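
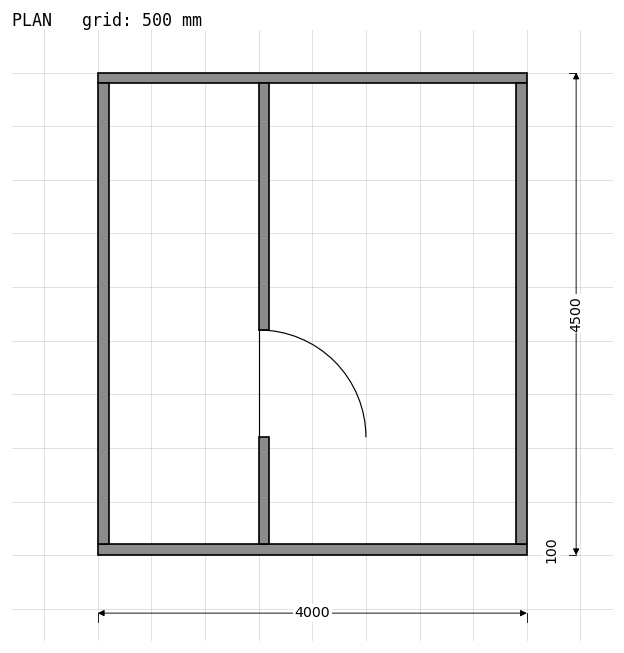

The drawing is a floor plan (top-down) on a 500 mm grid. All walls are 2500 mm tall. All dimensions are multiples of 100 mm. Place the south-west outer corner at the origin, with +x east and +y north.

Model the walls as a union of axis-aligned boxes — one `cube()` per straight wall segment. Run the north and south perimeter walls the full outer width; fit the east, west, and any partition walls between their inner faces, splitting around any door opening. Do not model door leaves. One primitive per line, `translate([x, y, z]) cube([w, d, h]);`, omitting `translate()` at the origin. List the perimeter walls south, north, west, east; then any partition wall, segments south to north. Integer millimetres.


cube([4000, 100, 2500]);
translate([0, 4400, 0]) cube([4000, 100, 2500]);
translate([0, 100, 0]) cube([100, 4300, 2500]);
translate([3900, 100, 0]) cube([100, 4300, 2500]);
translate([1500, 100, 0]) cube([100, 1000, 2500]);
translate([1500, 2100, 0]) cube([100, 2300, 2500]);


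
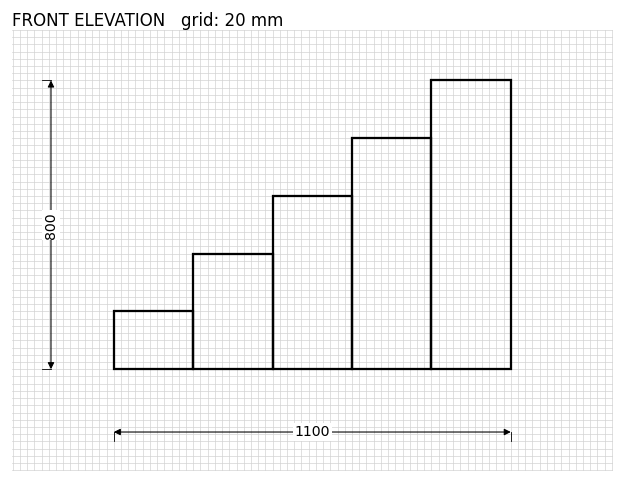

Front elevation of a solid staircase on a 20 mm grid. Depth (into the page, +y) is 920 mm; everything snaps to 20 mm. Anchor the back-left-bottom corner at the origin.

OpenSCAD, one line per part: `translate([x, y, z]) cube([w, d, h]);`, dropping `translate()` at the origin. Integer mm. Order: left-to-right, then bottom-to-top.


cube([220, 920, 160]);
translate([220, 0, 0]) cube([220, 920, 320]);
translate([440, 0, 0]) cube([220, 920, 480]);
translate([660, 0, 0]) cube([220, 920, 640]);
translate([880, 0, 0]) cube([220, 920, 800]);


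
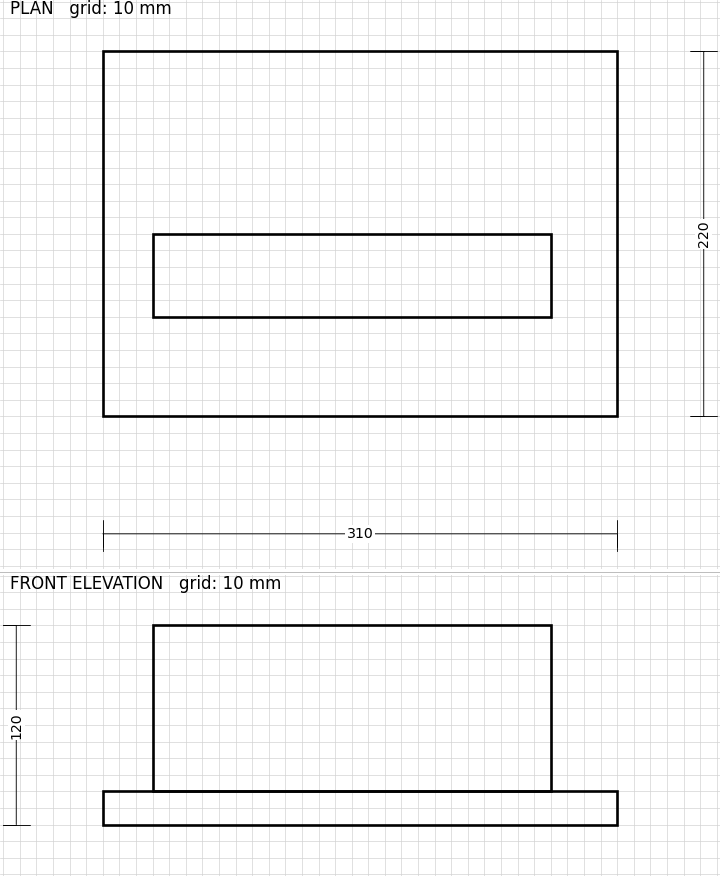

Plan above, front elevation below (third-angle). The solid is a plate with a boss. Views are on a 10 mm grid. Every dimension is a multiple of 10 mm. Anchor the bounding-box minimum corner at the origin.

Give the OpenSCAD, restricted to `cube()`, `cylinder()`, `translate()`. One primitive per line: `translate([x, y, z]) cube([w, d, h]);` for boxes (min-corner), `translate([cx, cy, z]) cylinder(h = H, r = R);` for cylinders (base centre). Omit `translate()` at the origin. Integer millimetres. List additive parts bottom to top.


cube([310, 220, 20]);
translate([30, 60, 20]) cube([240, 50, 100]);


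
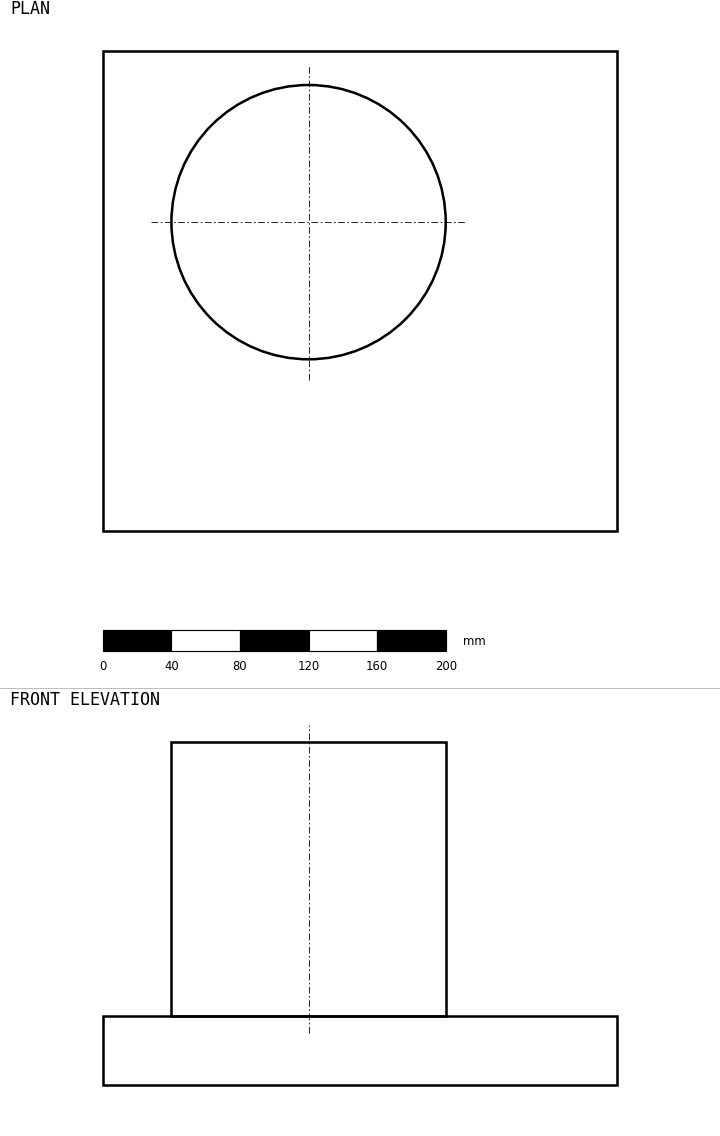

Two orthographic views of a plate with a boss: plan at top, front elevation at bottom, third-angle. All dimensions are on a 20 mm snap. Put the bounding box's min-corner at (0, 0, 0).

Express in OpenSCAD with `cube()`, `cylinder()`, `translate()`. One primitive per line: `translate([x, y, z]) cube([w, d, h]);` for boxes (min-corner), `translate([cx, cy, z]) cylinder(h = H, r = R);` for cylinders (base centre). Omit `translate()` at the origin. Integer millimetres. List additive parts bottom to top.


cube([300, 280, 40]);
translate([120, 180, 40]) cylinder(h = 160, r = 80);


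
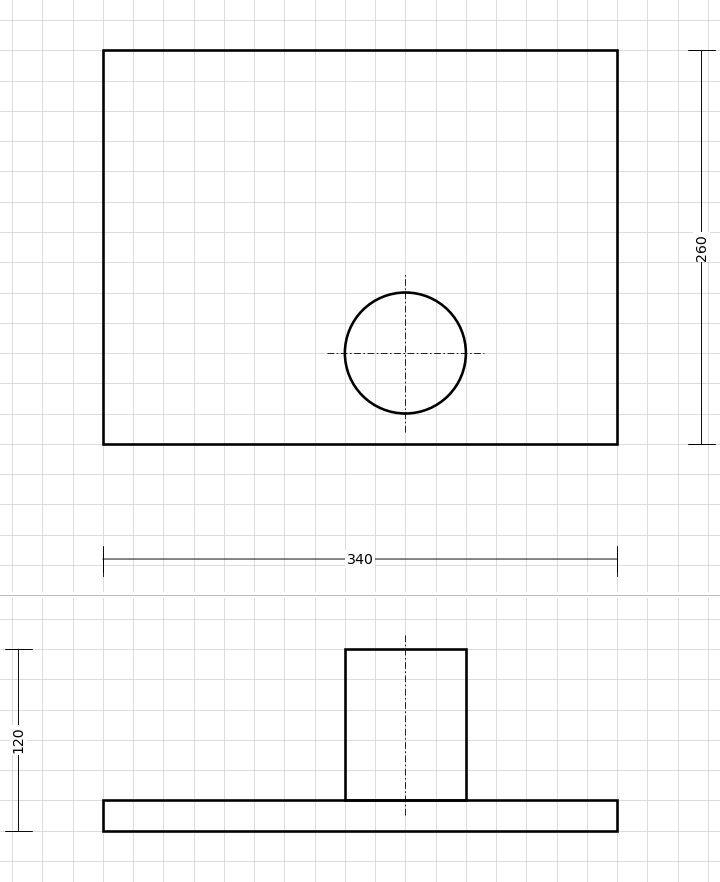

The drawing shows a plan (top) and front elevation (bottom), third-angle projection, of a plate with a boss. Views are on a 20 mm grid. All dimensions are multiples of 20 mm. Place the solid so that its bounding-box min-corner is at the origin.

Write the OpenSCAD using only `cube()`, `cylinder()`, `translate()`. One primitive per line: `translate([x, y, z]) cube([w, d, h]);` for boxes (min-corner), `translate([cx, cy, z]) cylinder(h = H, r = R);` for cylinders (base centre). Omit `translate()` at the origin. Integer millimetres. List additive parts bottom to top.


cube([340, 260, 20]);
translate([200, 60, 20]) cylinder(h = 100, r = 40);


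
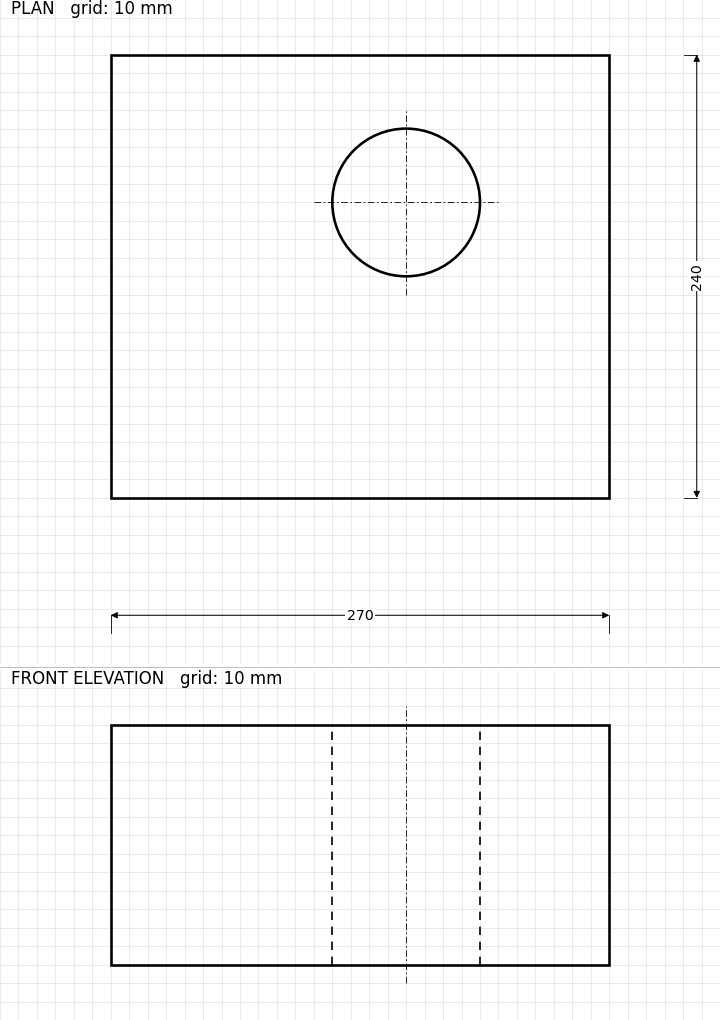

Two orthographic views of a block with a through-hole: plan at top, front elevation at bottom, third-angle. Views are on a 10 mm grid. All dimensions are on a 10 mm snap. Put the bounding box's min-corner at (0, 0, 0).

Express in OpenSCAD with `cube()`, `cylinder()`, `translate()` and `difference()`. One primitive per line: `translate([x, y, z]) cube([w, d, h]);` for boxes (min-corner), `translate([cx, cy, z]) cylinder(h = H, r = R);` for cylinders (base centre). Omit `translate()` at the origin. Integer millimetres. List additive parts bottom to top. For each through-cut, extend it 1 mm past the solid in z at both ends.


difference() {
  cube([270, 240, 130]);
  translate([160, 160, -1]) cylinder(h = 132, r = 40);
}


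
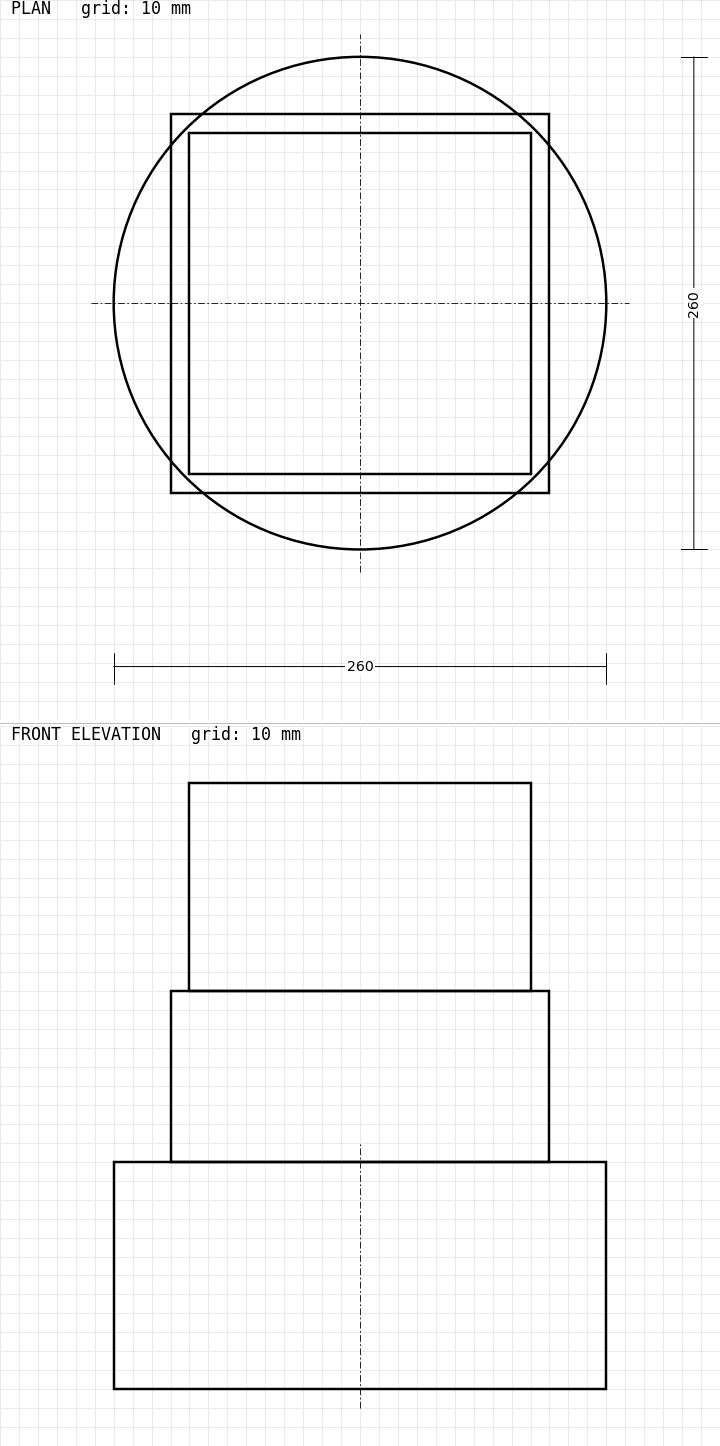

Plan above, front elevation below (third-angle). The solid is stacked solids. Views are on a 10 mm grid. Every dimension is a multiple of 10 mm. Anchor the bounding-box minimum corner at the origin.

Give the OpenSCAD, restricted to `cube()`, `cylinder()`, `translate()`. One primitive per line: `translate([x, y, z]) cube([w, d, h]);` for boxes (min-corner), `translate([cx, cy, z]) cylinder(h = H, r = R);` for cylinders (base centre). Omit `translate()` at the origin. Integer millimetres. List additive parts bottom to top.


translate([130, 130, 0]) cylinder(h = 120, r = 130);
translate([30, 30, 120]) cube([200, 200, 90]);
translate([40, 40, 210]) cube([180, 180, 110]);


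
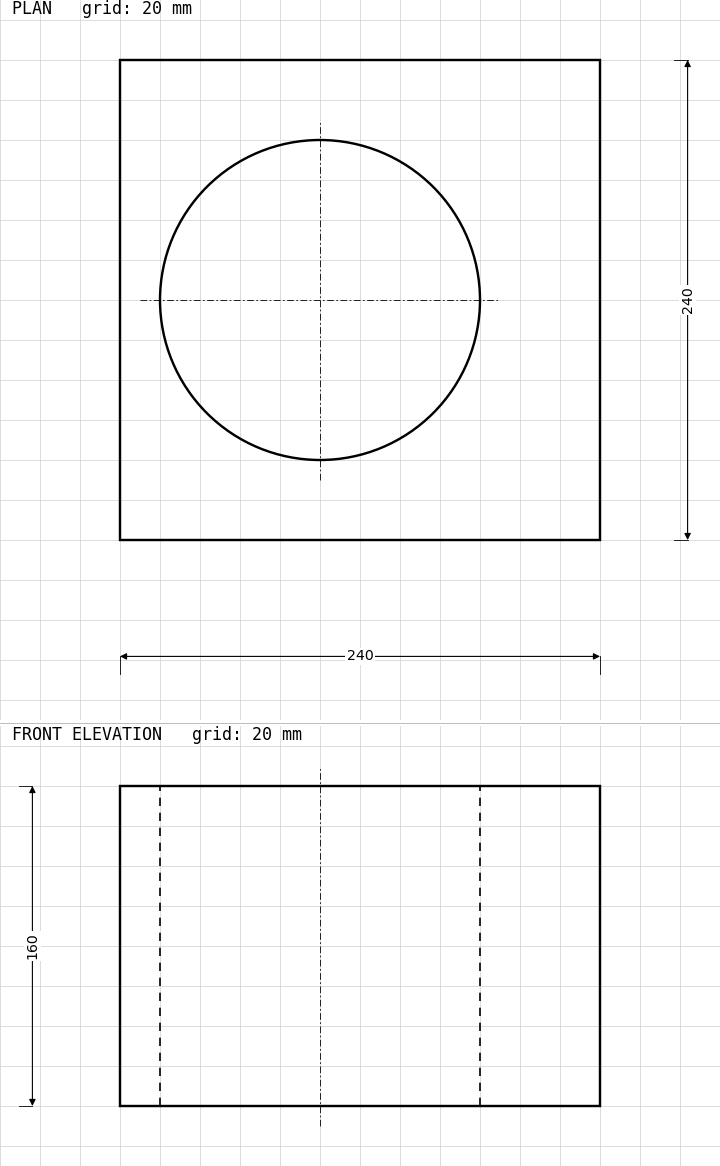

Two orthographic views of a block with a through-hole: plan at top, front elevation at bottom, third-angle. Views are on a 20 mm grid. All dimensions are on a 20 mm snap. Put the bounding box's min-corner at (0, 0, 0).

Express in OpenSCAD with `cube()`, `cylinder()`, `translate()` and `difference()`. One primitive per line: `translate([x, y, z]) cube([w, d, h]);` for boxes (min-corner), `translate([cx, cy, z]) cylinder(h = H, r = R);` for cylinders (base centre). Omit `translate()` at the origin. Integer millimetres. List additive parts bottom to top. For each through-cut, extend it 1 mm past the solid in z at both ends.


difference() {
  cube([240, 240, 160]);
  translate([100, 120, -1]) cylinder(h = 162, r = 80);
}


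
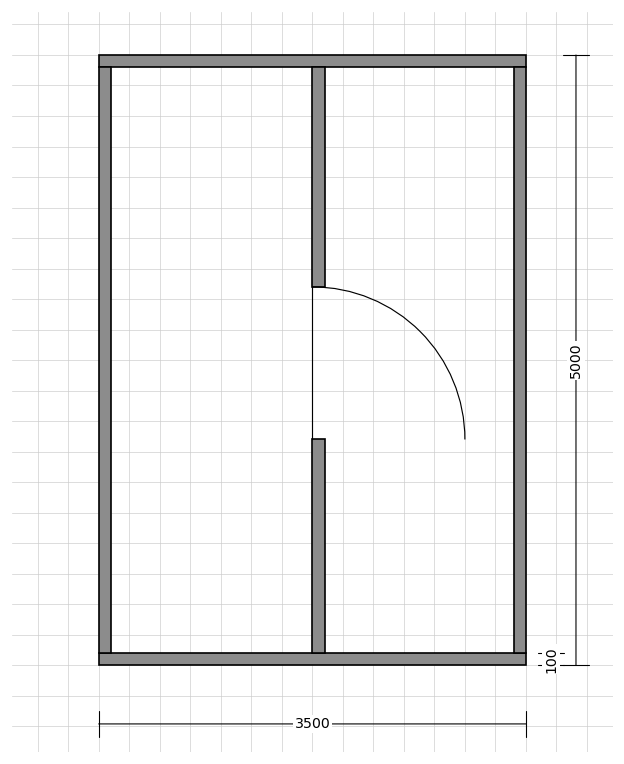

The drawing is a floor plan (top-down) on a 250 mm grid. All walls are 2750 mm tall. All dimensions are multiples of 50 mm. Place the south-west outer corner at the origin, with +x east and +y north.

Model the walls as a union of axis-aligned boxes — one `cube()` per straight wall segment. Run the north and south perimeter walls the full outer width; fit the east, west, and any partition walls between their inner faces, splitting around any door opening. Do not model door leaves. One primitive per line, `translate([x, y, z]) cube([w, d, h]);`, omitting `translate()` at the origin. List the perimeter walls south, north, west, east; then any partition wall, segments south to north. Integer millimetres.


cube([3500, 100, 2750]);
translate([0, 4900, 0]) cube([3500, 100, 2750]);
translate([0, 100, 0]) cube([100, 4800, 2750]);
translate([3400, 100, 0]) cube([100, 4800, 2750]);
translate([1750, 100, 0]) cube([100, 1750, 2750]);
translate([1750, 3100, 0]) cube([100, 1800, 2750]);


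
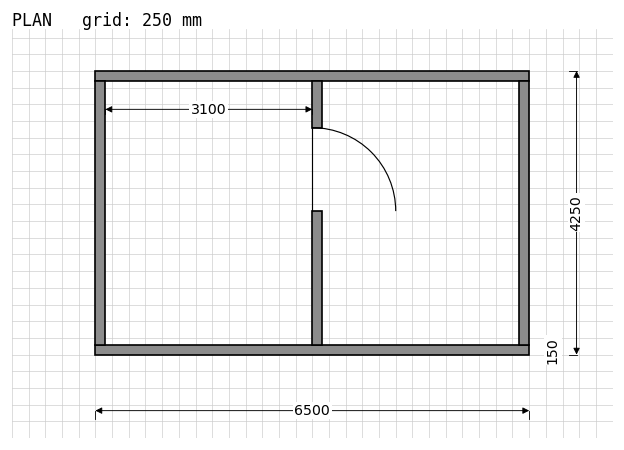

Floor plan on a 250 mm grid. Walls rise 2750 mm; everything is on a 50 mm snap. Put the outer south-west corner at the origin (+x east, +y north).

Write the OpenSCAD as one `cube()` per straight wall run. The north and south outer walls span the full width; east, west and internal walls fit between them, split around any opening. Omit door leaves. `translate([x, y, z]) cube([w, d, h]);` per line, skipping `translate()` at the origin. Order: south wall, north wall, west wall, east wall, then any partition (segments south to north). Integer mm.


cube([6500, 150, 2750]);
translate([0, 4100, 0]) cube([6500, 150, 2750]);
translate([0, 150, 0]) cube([150, 3950, 2750]);
translate([6350, 150, 0]) cube([150, 3950, 2750]);
translate([3250, 150, 0]) cube([150, 2000, 2750]);
translate([3250, 3400, 0]) cube([150, 700, 2750]);


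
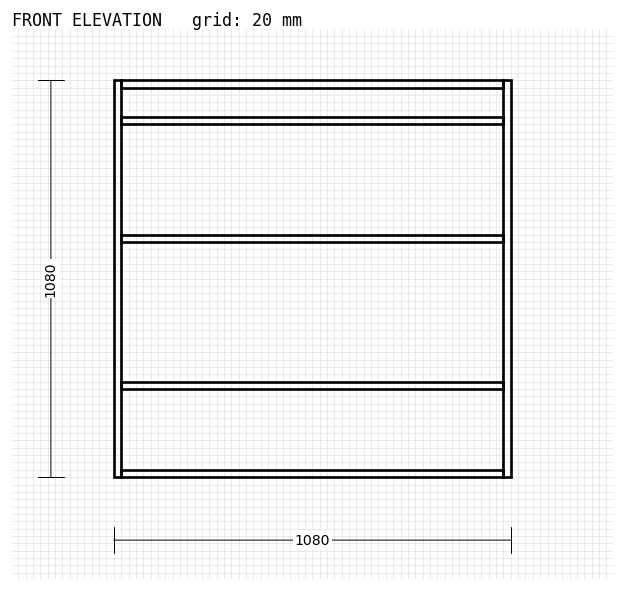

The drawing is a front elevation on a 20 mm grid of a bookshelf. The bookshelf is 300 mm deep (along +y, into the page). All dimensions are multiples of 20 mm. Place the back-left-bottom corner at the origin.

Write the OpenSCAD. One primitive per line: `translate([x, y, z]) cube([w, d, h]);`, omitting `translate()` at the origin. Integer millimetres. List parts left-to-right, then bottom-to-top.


cube([20, 300, 1080]);
translate([20, 0, 0]) cube([1040, 300, 20]);
translate([20, 0, 240]) cube([1040, 300, 20]);
translate([20, 0, 640]) cube([1040, 300, 20]);
translate([20, 0, 960]) cube([1040, 300, 20]);
translate([20, 0, 1060]) cube([1040, 300, 20]);
translate([1060, 0, 0]) cube([20, 300, 1080]);


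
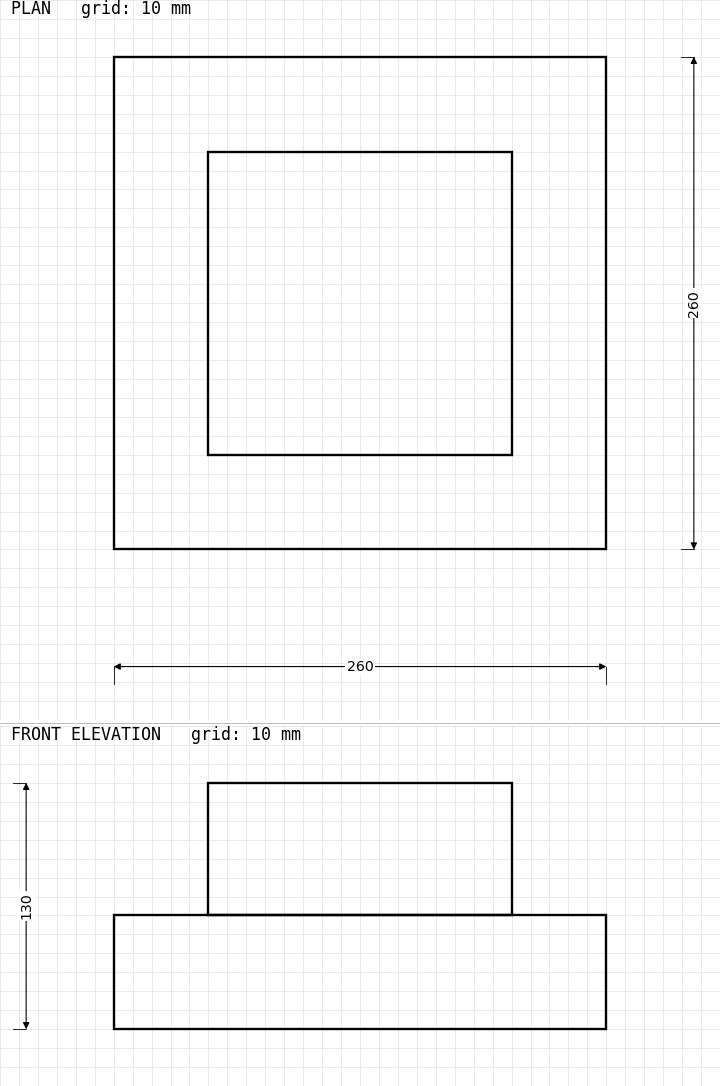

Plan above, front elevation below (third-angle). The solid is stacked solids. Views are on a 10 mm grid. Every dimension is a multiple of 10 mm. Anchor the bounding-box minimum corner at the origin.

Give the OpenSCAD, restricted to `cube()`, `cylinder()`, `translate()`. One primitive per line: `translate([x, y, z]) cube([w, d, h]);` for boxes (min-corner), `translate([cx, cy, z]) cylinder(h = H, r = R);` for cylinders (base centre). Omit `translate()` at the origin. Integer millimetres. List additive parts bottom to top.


cube([260, 260, 60]);
translate([50, 50, 60]) cube([160, 160, 70]);


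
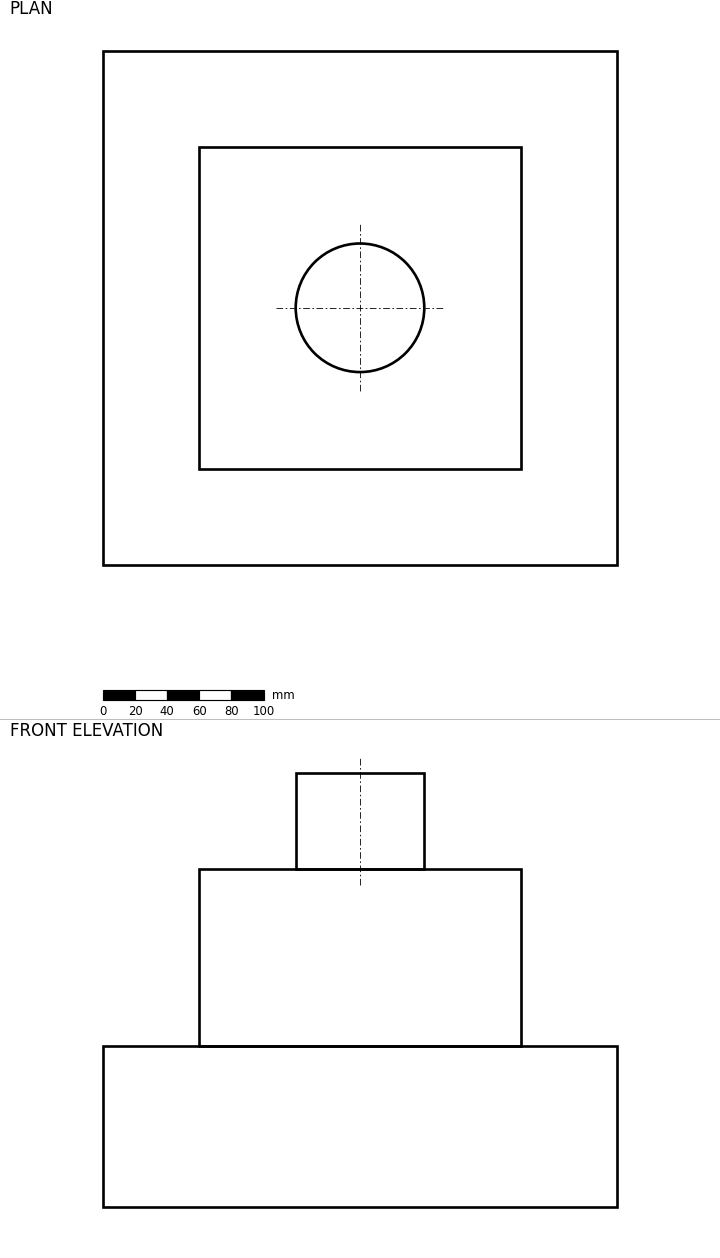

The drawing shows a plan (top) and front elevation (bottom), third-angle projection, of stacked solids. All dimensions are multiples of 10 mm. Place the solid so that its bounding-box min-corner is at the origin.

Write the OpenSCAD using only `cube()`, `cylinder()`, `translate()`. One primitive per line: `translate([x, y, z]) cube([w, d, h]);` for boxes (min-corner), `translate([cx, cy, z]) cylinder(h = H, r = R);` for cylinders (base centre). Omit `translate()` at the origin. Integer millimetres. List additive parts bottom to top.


cube([320, 320, 100]);
translate([60, 60, 100]) cube([200, 200, 110]);
translate([160, 160, 210]) cylinder(h = 60, r = 40);


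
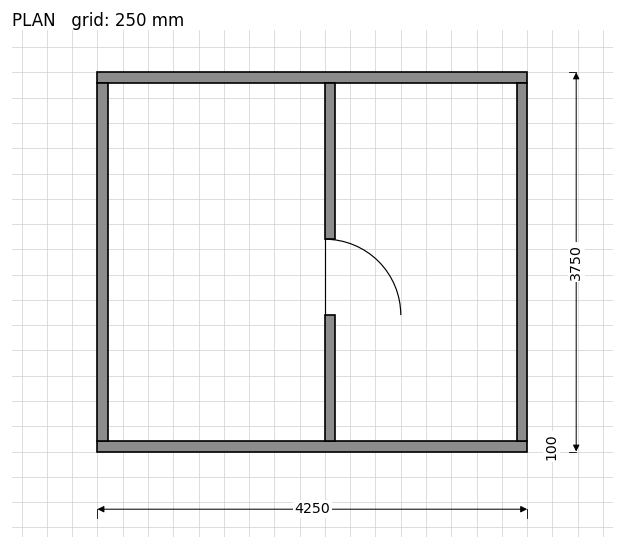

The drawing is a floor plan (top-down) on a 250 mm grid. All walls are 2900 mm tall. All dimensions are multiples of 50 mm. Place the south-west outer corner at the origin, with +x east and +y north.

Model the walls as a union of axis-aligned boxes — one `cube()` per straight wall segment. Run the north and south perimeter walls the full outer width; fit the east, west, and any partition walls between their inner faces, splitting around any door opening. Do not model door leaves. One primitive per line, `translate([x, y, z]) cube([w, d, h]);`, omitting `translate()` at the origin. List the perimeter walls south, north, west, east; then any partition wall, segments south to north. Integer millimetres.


cube([4250, 100, 2900]);
translate([0, 3650, 0]) cube([4250, 100, 2900]);
translate([0, 100, 0]) cube([100, 3550, 2900]);
translate([4150, 100, 0]) cube([100, 3550, 2900]);
translate([2250, 100, 0]) cube([100, 1250, 2900]);
translate([2250, 2100, 0]) cube([100, 1550, 2900]);


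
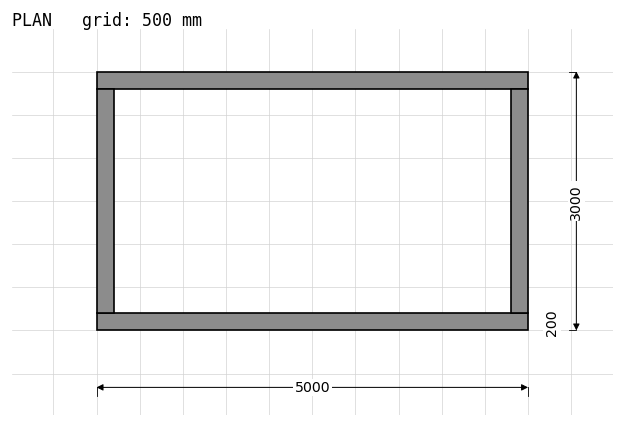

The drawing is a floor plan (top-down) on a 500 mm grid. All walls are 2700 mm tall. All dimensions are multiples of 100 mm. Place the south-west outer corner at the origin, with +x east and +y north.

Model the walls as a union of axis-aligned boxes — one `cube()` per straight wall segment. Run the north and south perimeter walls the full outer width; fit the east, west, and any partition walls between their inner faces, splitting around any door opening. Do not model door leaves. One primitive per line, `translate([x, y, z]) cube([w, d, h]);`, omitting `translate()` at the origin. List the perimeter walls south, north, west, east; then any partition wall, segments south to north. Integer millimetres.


cube([5000, 200, 2700]);
translate([0, 2800, 0]) cube([5000, 200, 2700]);
translate([0, 200, 0]) cube([200, 2600, 2700]);
translate([4800, 200, 0]) cube([200, 2600, 2700]);


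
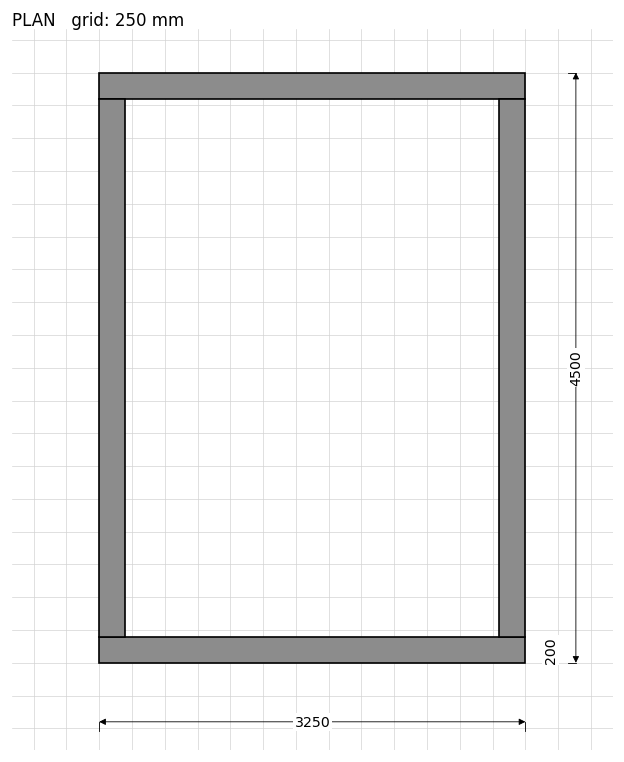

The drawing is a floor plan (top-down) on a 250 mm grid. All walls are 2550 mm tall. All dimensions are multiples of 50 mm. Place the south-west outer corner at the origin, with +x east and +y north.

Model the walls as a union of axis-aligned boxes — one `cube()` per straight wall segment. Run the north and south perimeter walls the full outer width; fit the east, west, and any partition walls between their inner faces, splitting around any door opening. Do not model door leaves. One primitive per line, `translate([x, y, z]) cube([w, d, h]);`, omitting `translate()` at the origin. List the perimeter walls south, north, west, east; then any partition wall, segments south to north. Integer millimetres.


cube([3250, 200, 2550]);
translate([0, 4300, 0]) cube([3250, 200, 2550]);
translate([0, 200, 0]) cube([200, 4100, 2550]);
translate([3050, 200, 0]) cube([200, 4100, 2550]);


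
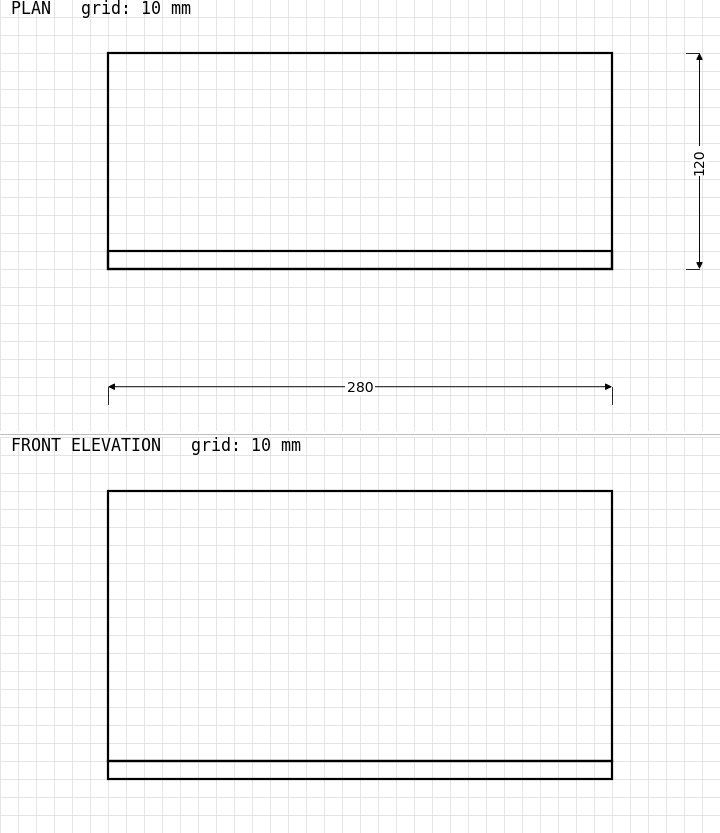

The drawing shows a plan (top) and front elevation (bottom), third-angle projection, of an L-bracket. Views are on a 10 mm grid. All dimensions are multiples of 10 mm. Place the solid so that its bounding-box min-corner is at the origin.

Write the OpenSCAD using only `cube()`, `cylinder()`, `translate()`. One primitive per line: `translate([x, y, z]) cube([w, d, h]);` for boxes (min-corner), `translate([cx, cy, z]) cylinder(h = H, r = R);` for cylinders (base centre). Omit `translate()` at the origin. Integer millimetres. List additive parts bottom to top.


cube([280, 120, 10]);
translate([0, 0, 10]) cube([280, 10, 150]);


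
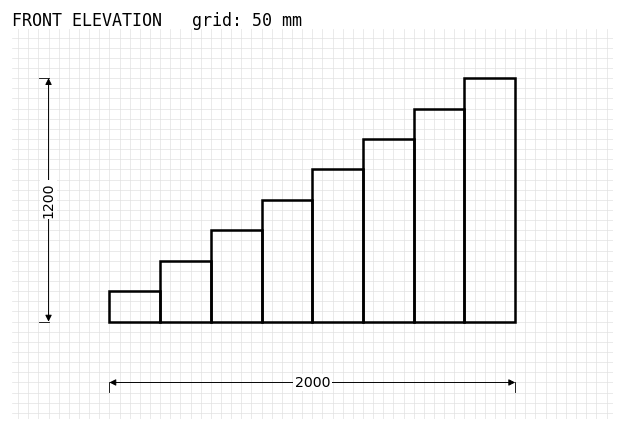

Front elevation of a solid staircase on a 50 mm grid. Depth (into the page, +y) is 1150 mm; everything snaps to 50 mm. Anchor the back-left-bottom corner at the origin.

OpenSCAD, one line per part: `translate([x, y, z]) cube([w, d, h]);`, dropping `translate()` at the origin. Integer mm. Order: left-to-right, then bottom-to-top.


cube([250, 1150, 150]);
translate([250, 0, 0]) cube([250, 1150, 300]);
translate([500, 0, 0]) cube([250, 1150, 450]);
translate([750, 0, 0]) cube([250, 1150, 600]);
translate([1000, 0, 0]) cube([250, 1150, 750]);
translate([1250, 0, 0]) cube([250, 1150, 900]);
translate([1500, 0, 0]) cube([250, 1150, 1050]);
translate([1750, 0, 0]) cube([250, 1150, 1200]);


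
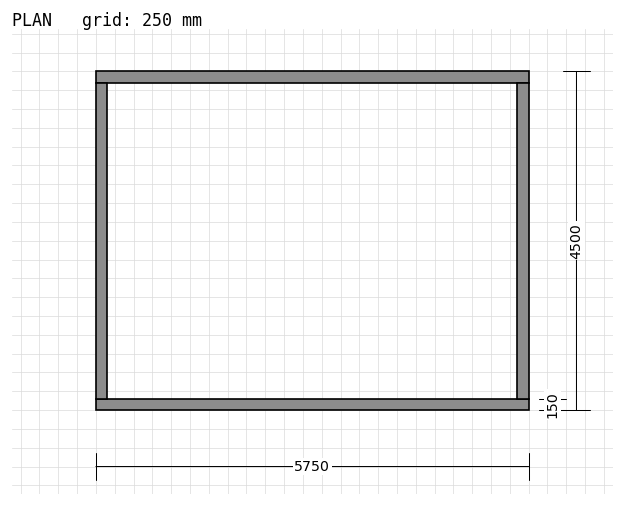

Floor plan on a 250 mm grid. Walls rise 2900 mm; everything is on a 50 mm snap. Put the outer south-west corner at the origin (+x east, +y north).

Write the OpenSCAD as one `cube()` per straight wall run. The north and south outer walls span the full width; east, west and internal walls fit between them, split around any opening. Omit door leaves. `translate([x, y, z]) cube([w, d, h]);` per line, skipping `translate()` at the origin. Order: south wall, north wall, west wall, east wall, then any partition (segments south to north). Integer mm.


cube([5750, 150, 2900]);
translate([0, 4350, 0]) cube([5750, 150, 2900]);
translate([0, 150, 0]) cube([150, 4200, 2900]);
translate([5600, 150, 0]) cube([150, 4200, 2900]);


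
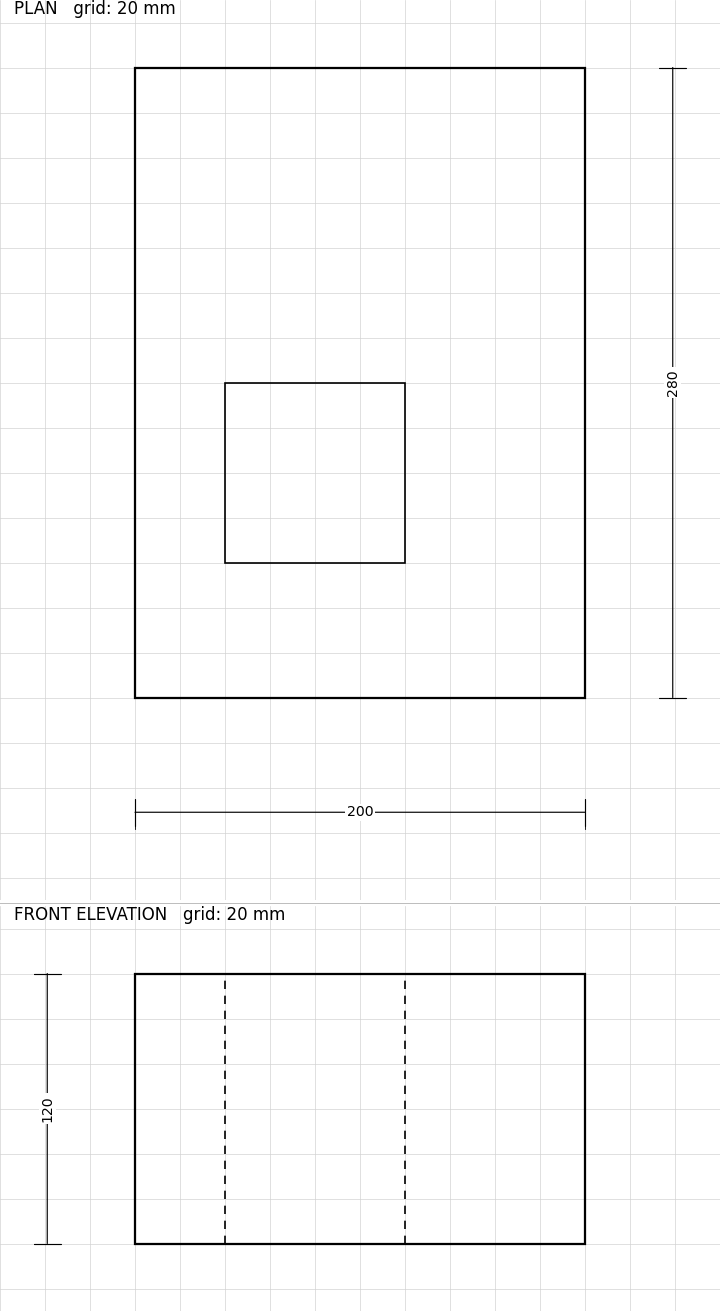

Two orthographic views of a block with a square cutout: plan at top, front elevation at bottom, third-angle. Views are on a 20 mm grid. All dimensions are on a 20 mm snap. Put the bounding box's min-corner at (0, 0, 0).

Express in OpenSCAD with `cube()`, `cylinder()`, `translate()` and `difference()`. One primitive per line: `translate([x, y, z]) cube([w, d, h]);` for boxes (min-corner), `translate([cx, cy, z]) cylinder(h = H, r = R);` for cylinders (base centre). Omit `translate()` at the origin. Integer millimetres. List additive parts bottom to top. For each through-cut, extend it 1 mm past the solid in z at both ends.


difference() {
  cube([200, 280, 120]);
  translate([40, 60, -1]) cube([80, 80, 122]);
}


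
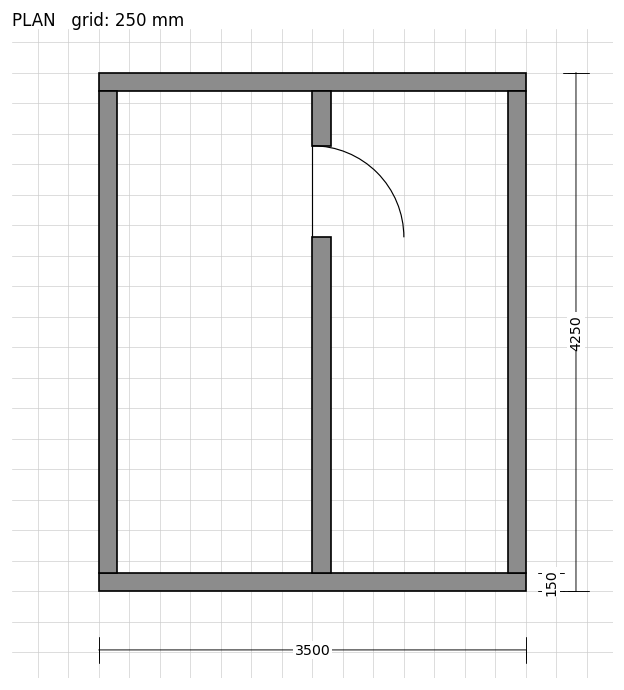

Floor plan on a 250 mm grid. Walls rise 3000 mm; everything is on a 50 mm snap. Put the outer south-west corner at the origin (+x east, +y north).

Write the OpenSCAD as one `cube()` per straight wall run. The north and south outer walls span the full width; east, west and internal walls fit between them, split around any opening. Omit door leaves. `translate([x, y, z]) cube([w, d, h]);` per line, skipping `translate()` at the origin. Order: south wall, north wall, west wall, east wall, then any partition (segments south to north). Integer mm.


cube([3500, 150, 3000]);
translate([0, 4100, 0]) cube([3500, 150, 3000]);
translate([0, 150, 0]) cube([150, 3950, 3000]);
translate([3350, 150, 0]) cube([150, 3950, 3000]);
translate([1750, 150, 0]) cube([150, 2750, 3000]);
translate([1750, 3650, 0]) cube([150, 450, 3000]);


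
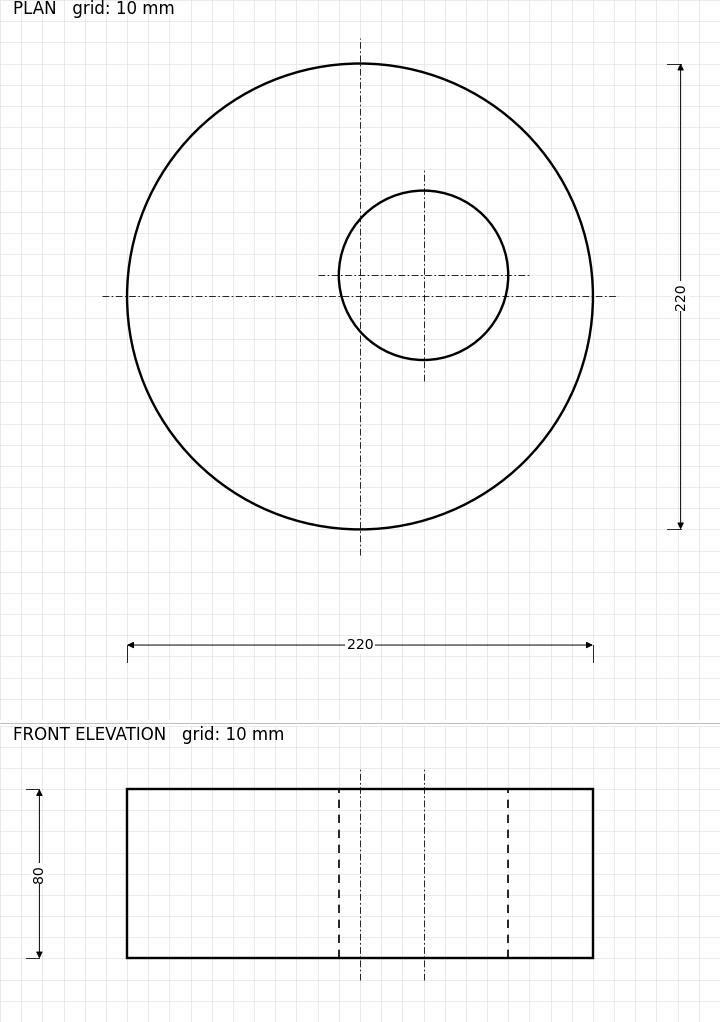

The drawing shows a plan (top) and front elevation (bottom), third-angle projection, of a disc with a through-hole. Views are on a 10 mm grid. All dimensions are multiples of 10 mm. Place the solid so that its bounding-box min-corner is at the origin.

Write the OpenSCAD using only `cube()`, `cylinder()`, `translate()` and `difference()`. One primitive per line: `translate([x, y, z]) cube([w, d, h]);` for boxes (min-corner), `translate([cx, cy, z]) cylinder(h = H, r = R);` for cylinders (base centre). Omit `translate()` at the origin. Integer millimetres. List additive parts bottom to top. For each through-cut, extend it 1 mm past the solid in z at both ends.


difference() {
  translate([110, 110, 0]) cylinder(h = 80, r = 110);
  translate([140, 120, -1]) cylinder(h = 82, r = 40);
}


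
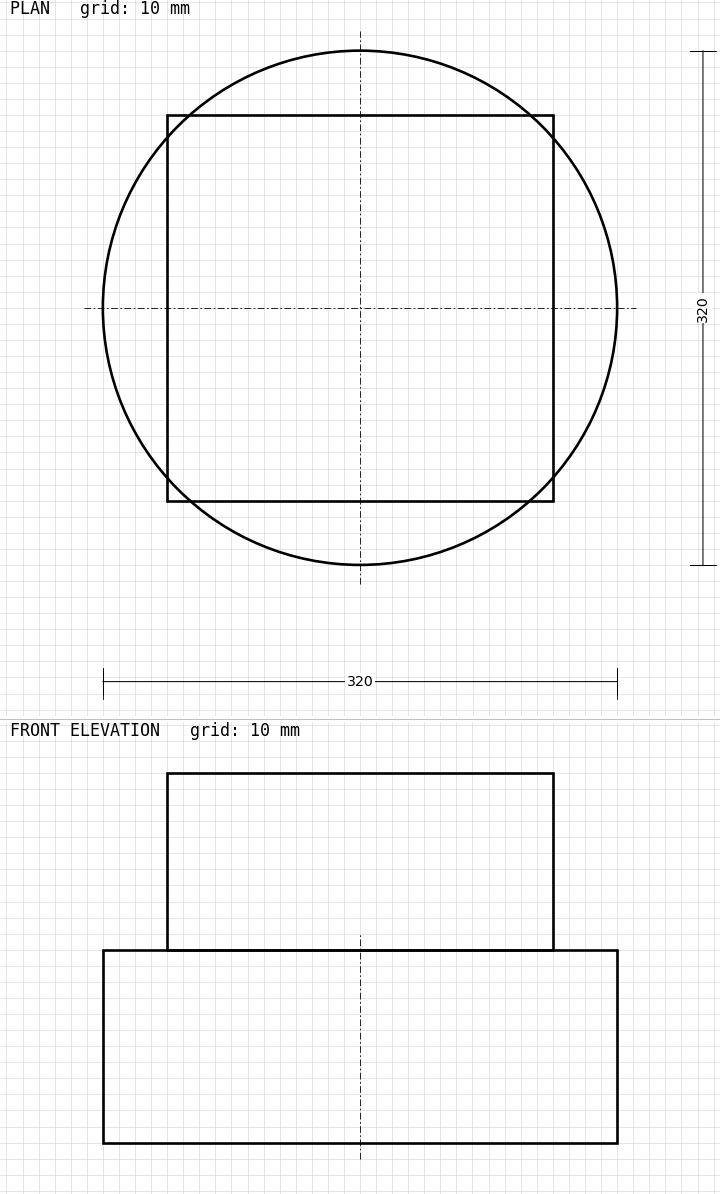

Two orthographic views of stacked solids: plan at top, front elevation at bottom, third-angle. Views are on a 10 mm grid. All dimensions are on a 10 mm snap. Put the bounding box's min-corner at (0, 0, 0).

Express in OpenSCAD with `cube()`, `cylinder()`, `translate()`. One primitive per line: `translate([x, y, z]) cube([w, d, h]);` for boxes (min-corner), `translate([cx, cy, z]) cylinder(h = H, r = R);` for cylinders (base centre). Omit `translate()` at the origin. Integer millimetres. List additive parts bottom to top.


translate([160, 160, 0]) cylinder(h = 120, r = 160);
translate([40, 40, 120]) cube([240, 240, 110]);


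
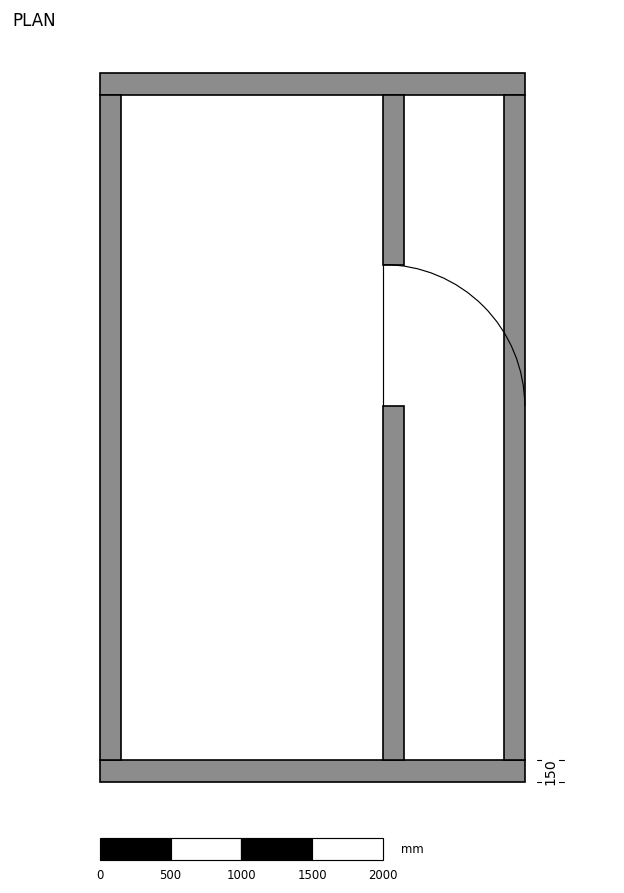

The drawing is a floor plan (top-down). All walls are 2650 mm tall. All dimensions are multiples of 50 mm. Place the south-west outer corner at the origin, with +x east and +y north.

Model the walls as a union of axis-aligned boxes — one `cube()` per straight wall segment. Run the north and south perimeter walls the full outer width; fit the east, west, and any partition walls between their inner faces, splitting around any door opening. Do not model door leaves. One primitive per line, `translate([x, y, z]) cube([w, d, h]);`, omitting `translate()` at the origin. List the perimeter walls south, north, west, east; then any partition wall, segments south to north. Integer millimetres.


cube([3000, 150, 2650]);
translate([0, 4850, 0]) cube([3000, 150, 2650]);
translate([0, 150, 0]) cube([150, 4700, 2650]);
translate([2850, 150, 0]) cube([150, 4700, 2650]);
translate([2000, 150, 0]) cube([150, 2500, 2650]);
translate([2000, 3650, 0]) cube([150, 1200, 2650]);


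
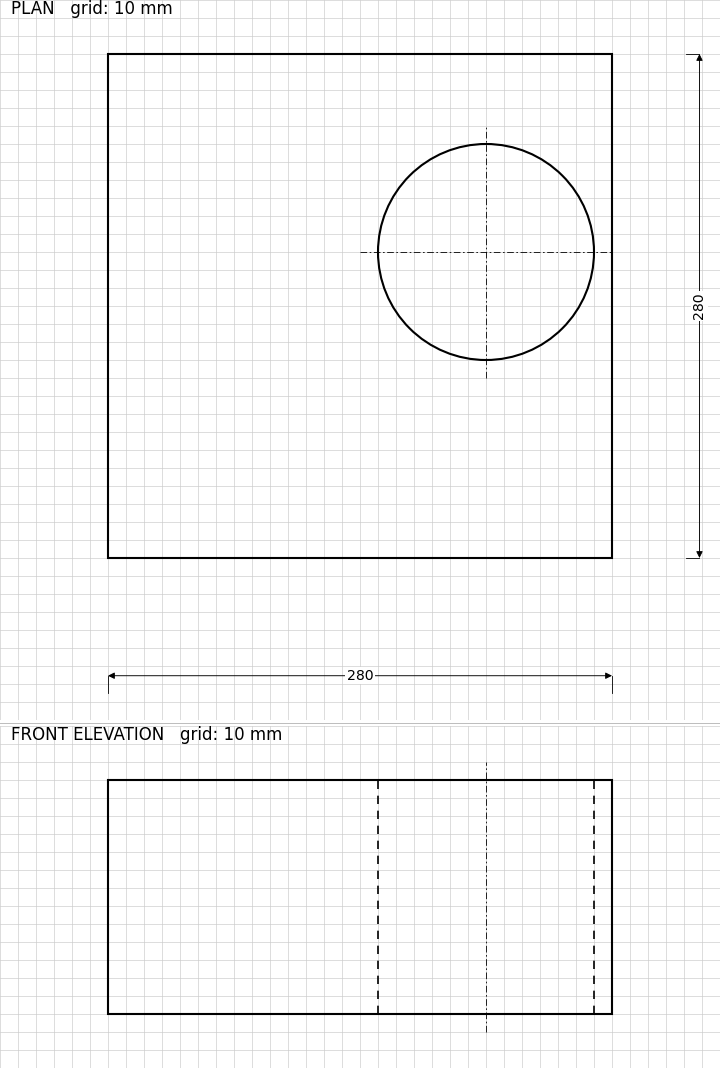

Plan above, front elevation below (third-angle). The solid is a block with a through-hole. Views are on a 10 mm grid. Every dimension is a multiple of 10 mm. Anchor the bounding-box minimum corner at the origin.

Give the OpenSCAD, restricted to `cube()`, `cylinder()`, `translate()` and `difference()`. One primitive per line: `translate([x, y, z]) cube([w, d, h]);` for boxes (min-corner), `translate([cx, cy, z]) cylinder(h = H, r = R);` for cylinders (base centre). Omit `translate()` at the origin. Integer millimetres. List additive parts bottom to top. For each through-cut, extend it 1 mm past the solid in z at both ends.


difference() {
  cube([280, 280, 130]);
  translate([210, 170, -1]) cylinder(h = 132, r = 60);
}


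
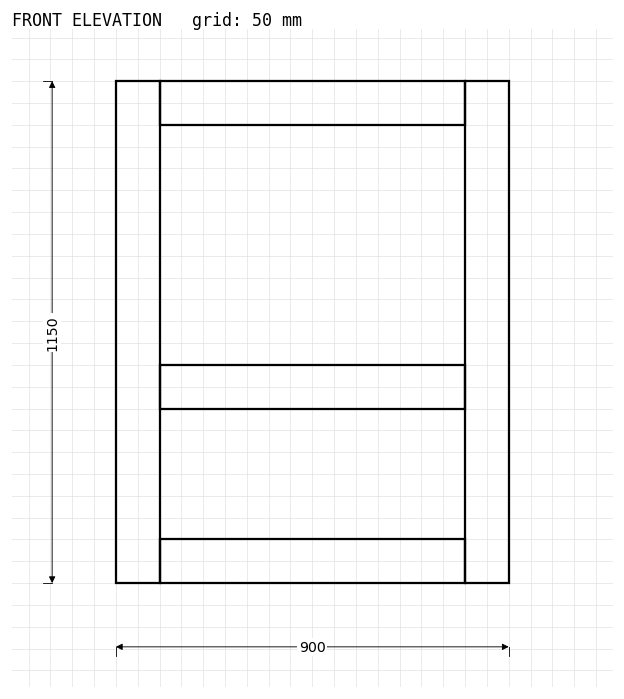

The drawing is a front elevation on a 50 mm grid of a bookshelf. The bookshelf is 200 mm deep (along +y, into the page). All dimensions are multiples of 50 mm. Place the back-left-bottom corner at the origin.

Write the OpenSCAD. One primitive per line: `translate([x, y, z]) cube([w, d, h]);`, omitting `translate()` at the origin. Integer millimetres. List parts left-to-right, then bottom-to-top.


cube([100, 200, 1150]);
translate([100, 0, 0]) cube([700, 200, 100]);
translate([100, 0, 400]) cube([700, 200, 100]);
translate([100, 0, 1050]) cube([700, 200, 100]);
translate([800, 0, 0]) cube([100, 200, 1150]);


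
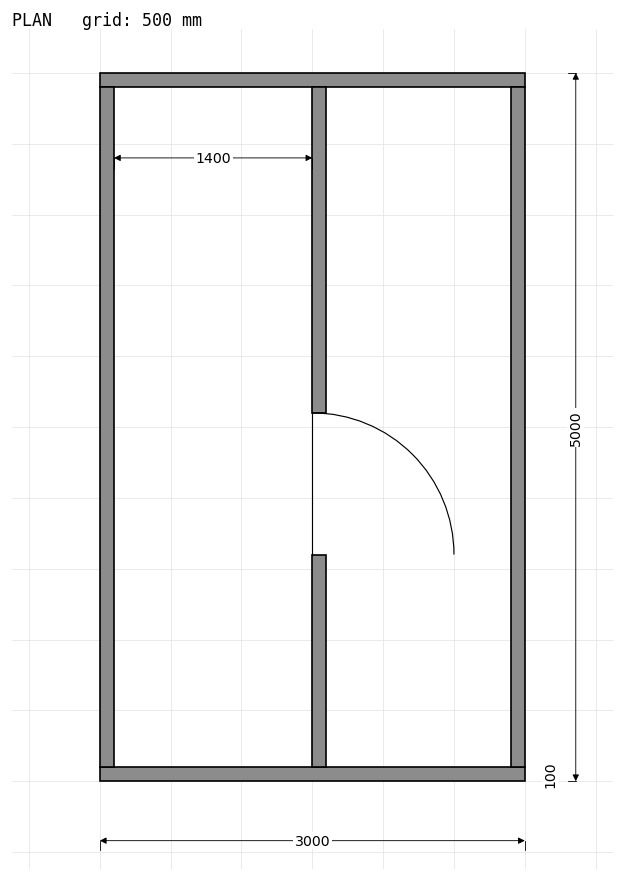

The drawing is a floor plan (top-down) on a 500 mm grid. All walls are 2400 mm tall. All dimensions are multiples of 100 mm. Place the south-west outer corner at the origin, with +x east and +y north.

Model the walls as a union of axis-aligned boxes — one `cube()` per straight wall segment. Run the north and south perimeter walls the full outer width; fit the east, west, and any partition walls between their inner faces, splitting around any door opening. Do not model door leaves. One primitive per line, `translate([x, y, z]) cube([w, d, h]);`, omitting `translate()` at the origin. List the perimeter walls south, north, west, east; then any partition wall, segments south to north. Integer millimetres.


cube([3000, 100, 2400]);
translate([0, 4900, 0]) cube([3000, 100, 2400]);
translate([0, 100, 0]) cube([100, 4800, 2400]);
translate([2900, 100, 0]) cube([100, 4800, 2400]);
translate([1500, 100, 0]) cube([100, 1500, 2400]);
translate([1500, 2600, 0]) cube([100, 2300, 2400]);


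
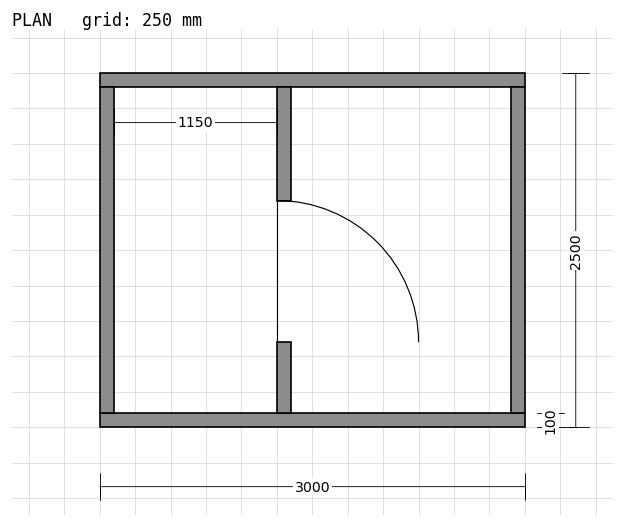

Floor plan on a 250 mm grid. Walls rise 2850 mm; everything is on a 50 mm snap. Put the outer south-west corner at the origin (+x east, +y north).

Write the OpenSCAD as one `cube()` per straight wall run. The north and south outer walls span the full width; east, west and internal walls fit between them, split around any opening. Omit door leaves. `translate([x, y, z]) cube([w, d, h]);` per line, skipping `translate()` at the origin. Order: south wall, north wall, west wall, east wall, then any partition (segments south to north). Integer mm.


cube([3000, 100, 2850]);
translate([0, 2400, 0]) cube([3000, 100, 2850]);
translate([0, 100, 0]) cube([100, 2300, 2850]);
translate([2900, 100, 0]) cube([100, 2300, 2850]);
translate([1250, 100, 0]) cube([100, 500, 2850]);
translate([1250, 1600, 0]) cube([100, 800, 2850]);


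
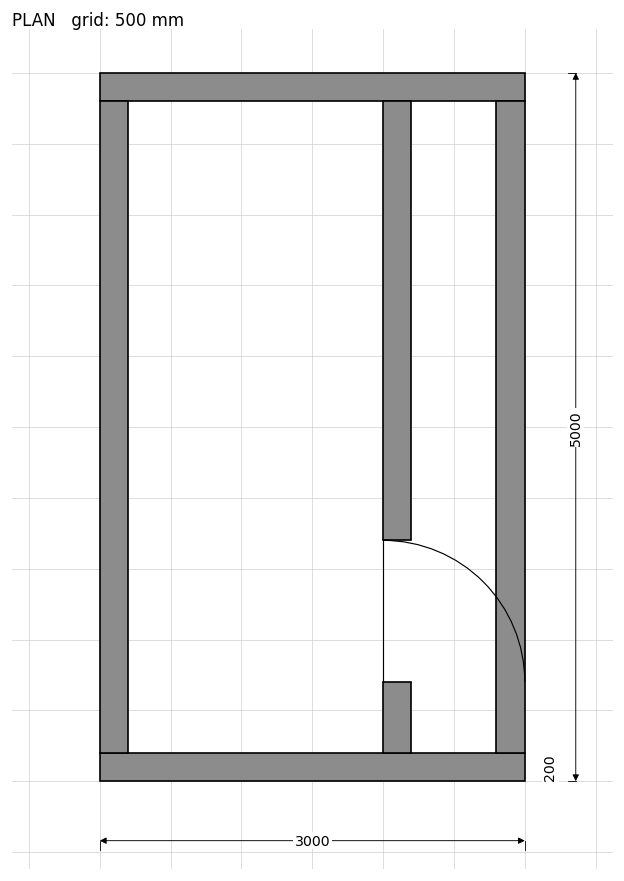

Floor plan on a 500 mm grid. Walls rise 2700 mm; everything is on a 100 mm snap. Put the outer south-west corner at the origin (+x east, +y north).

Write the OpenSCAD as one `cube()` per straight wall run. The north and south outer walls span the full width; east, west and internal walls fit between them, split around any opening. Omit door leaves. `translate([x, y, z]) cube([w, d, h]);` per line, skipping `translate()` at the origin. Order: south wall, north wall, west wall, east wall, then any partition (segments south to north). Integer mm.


cube([3000, 200, 2700]);
translate([0, 4800, 0]) cube([3000, 200, 2700]);
translate([0, 200, 0]) cube([200, 4600, 2700]);
translate([2800, 200, 0]) cube([200, 4600, 2700]);
translate([2000, 200, 0]) cube([200, 500, 2700]);
translate([2000, 1700, 0]) cube([200, 3100, 2700]);


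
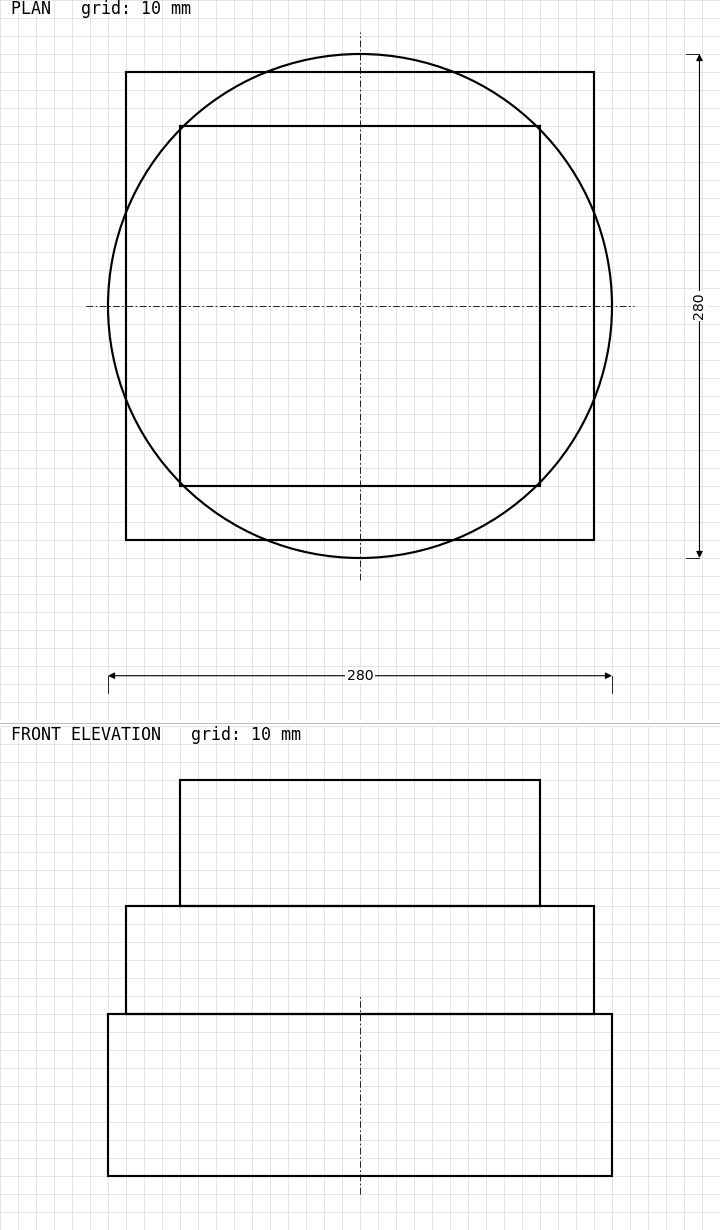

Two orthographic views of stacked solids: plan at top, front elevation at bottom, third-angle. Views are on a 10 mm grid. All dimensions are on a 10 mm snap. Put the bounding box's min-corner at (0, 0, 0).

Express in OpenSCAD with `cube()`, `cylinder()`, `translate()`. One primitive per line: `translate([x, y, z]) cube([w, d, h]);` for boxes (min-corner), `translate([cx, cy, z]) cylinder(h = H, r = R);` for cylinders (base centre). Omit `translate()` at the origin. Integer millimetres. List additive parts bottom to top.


translate([140, 140, 0]) cylinder(h = 90, r = 140);
translate([10, 10, 90]) cube([260, 260, 60]);
translate([40, 40, 150]) cube([200, 200, 70]);


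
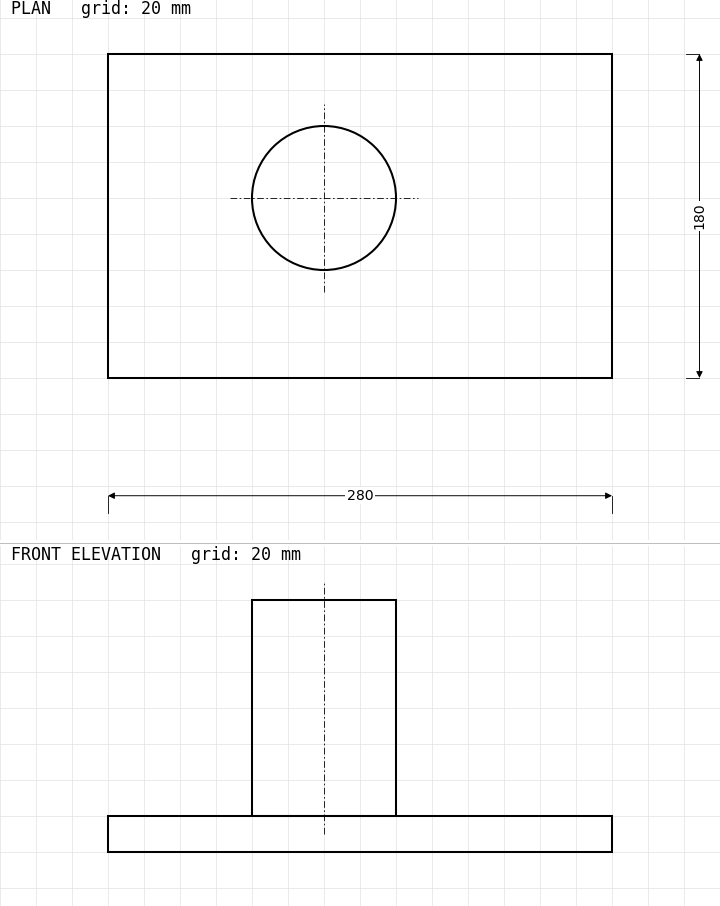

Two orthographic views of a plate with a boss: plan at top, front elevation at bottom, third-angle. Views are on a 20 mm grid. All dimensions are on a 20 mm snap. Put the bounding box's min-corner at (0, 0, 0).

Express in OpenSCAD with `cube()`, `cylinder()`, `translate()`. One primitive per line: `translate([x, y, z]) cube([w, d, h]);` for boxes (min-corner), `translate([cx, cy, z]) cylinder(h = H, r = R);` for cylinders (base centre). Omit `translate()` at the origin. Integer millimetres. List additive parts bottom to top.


cube([280, 180, 20]);
translate([120, 100, 20]) cylinder(h = 120, r = 40);


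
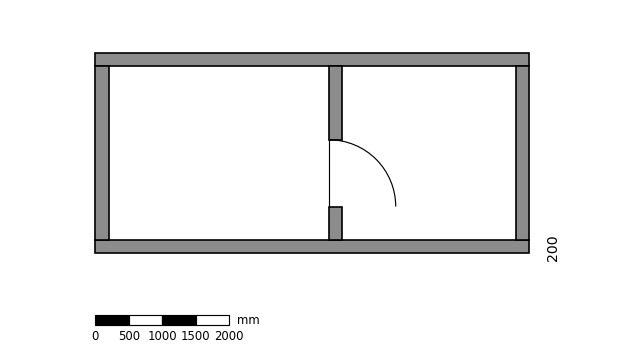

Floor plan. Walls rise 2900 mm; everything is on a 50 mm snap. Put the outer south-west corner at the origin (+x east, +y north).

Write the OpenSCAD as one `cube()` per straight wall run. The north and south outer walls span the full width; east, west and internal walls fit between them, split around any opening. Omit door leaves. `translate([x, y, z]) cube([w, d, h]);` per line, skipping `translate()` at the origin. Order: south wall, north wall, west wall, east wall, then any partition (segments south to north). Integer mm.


cube([6500, 200, 2900]);
translate([0, 2800, 0]) cube([6500, 200, 2900]);
translate([0, 200, 0]) cube([200, 2600, 2900]);
translate([6300, 200, 0]) cube([200, 2600, 2900]);
translate([3500, 200, 0]) cube([200, 500, 2900]);
translate([3500, 1700, 0]) cube([200, 1100, 2900]);


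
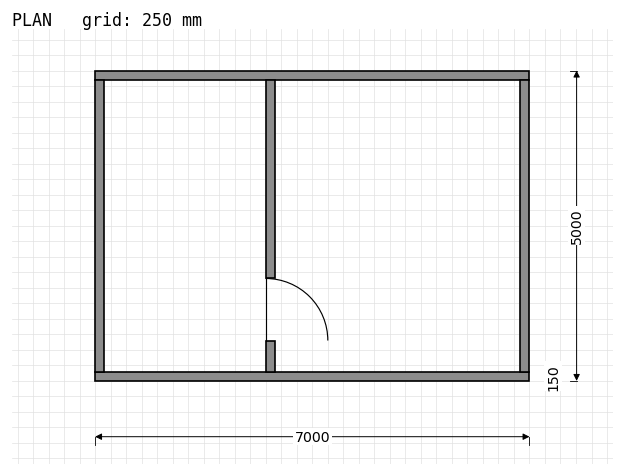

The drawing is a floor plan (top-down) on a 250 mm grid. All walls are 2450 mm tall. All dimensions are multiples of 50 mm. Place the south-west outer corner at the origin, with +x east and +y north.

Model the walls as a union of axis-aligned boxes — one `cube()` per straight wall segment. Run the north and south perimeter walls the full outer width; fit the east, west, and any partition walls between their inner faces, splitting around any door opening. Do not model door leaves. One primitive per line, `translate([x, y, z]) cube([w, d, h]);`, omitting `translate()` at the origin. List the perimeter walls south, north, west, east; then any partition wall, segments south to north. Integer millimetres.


cube([7000, 150, 2450]);
translate([0, 4850, 0]) cube([7000, 150, 2450]);
translate([0, 150, 0]) cube([150, 4700, 2450]);
translate([6850, 150, 0]) cube([150, 4700, 2450]);
translate([2750, 150, 0]) cube([150, 500, 2450]);
translate([2750, 1650, 0]) cube([150, 3200, 2450]);


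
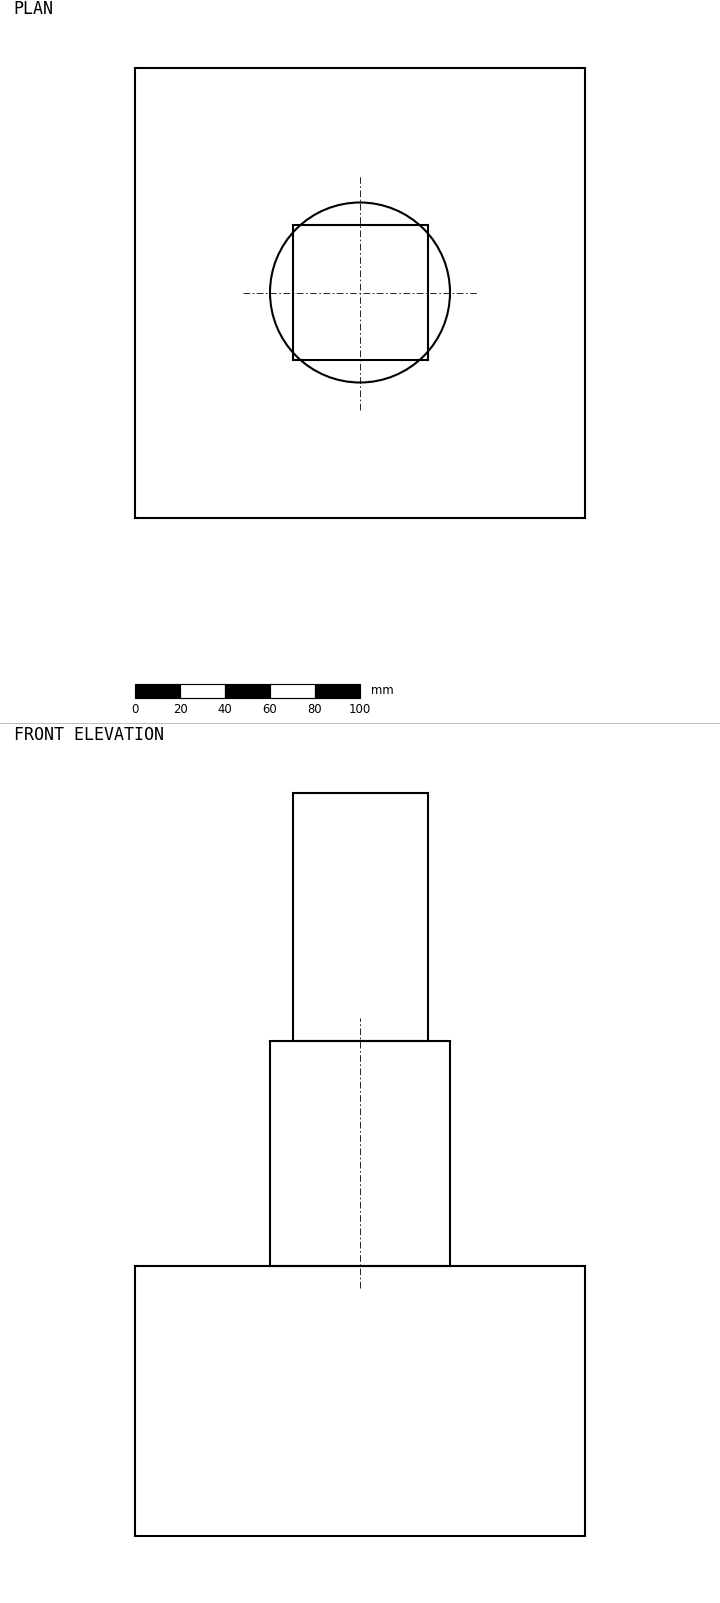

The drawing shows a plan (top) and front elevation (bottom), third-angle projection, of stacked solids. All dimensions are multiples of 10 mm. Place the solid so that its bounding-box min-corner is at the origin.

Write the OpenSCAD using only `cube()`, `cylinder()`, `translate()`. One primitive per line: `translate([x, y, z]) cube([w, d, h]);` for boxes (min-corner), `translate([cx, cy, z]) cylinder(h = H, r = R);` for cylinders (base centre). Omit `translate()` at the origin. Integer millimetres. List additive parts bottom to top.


cube([200, 200, 120]);
translate([100, 100, 120]) cylinder(h = 100, r = 40);
translate([70, 70, 220]) cube([60, 60, 110]);


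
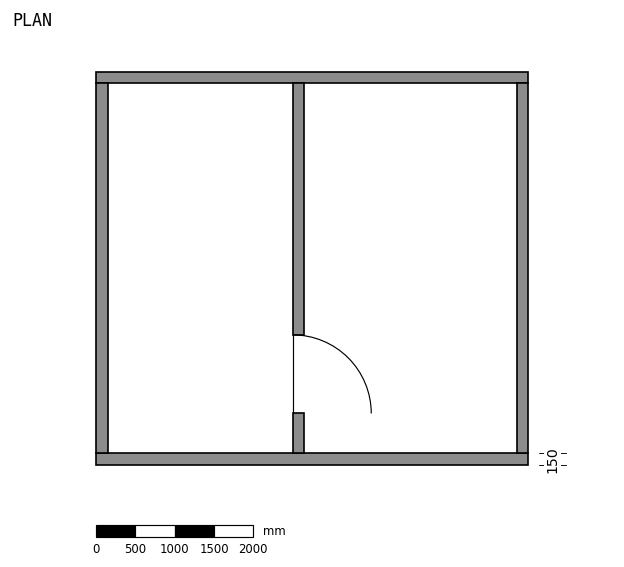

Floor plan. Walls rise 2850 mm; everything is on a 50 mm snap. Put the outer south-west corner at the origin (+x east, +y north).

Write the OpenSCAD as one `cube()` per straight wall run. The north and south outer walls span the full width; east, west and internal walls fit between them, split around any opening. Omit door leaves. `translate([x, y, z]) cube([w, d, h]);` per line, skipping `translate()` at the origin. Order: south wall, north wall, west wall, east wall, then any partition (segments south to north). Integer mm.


cube([5500, 150, 2850]);
translate([0, 4850, 0]) cube([5500, 150, 2850]);
translate([0, 150, 0]) cube([150, 4700, 2850]);
translate([5350, 150, 0]) cube([150, 4700, 2850]);
translate([2500, 150, 0]) cube([150, 500, 2850]);
translate([2500, 1650, 0]) cube([150, 3200, 2850]);


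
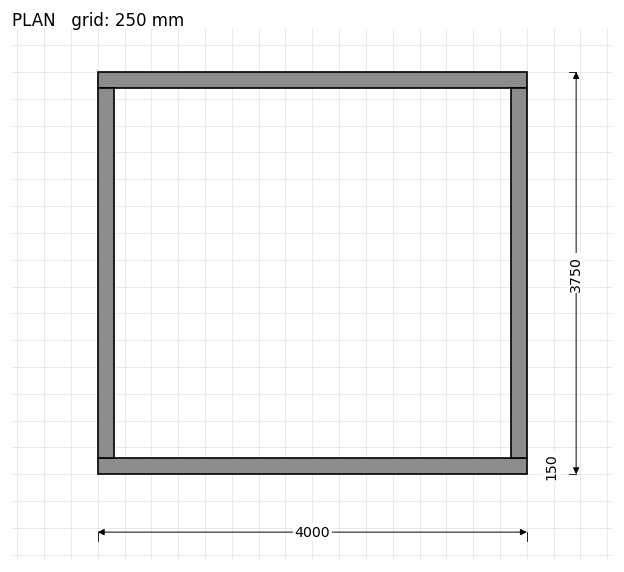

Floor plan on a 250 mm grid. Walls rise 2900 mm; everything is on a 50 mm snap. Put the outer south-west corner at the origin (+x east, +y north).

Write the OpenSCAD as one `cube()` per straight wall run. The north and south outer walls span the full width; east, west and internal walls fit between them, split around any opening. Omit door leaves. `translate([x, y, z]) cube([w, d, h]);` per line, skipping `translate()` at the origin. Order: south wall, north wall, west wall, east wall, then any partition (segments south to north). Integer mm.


cube([4000, 150, 2900]);
translate([0, 3600, 0]) cube([4000, 150, 2900]);
translate([0, 150, 0]) cube([150, 3450, 2900]);
translate([3850, 150, 0]) cube([150, 3450, 2900]);


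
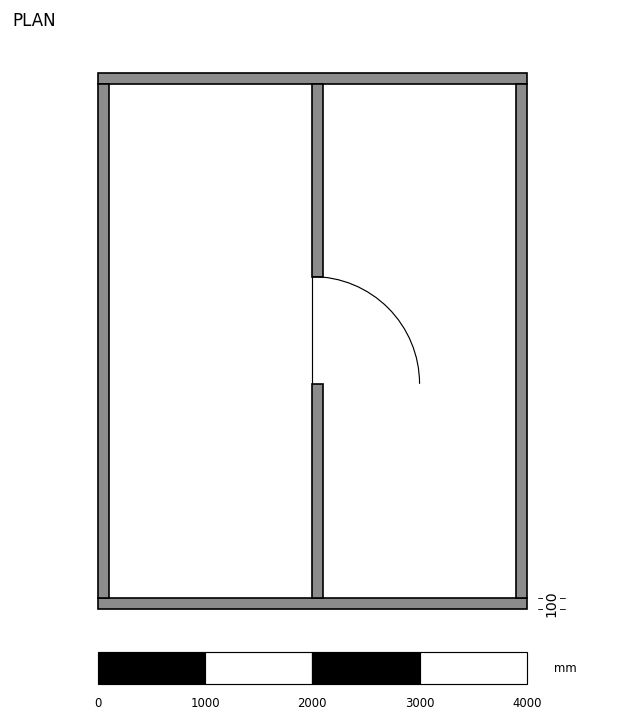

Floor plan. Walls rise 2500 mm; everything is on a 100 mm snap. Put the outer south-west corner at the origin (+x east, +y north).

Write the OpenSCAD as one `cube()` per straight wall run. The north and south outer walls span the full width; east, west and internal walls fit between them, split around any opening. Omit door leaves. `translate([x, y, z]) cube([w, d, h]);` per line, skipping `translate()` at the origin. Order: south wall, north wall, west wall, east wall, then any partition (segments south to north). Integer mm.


cube([4000, 100, 2500]);
translate([0, 4900, 0]) cube([4000, 100, 2500]);
translate([0, 100, 0]) cube([100, 4800, 2500]);
translate([3900, 100, 0]) cube([100, 4800, 2500]);
translate([2000, 100, 0]) cube([100, 2000, 2500]);
translate([2000, 3100, 0]) cube([100, 1800, 2500]);
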